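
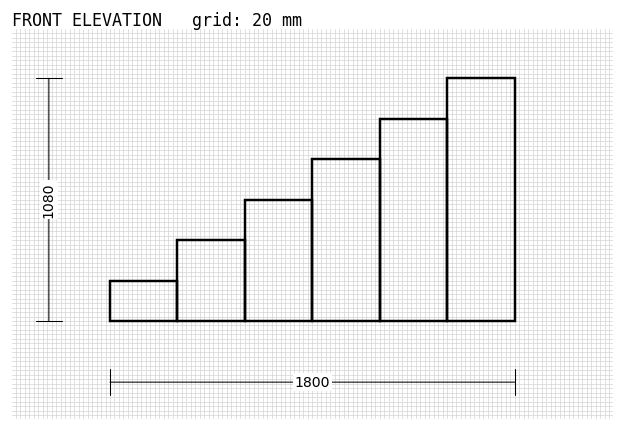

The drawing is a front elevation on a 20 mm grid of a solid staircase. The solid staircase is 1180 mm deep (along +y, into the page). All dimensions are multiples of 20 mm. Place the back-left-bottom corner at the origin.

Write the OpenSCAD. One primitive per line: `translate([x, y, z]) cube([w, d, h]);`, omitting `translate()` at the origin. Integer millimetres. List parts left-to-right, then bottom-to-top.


cube([300, 1180, 180]);
translate([300, 0, 0]) cube([300, 1180, 360]);
translate([600, 0, 0]) cube([300, 1180, 540]);
translate([900, 0, 0]) cube([300, 1180, 720]);
translate([1200, 0, 0]) cube([300, 1180, 900]);
translate([1500, 0, 0]) cube([300, 1180, 1080]);


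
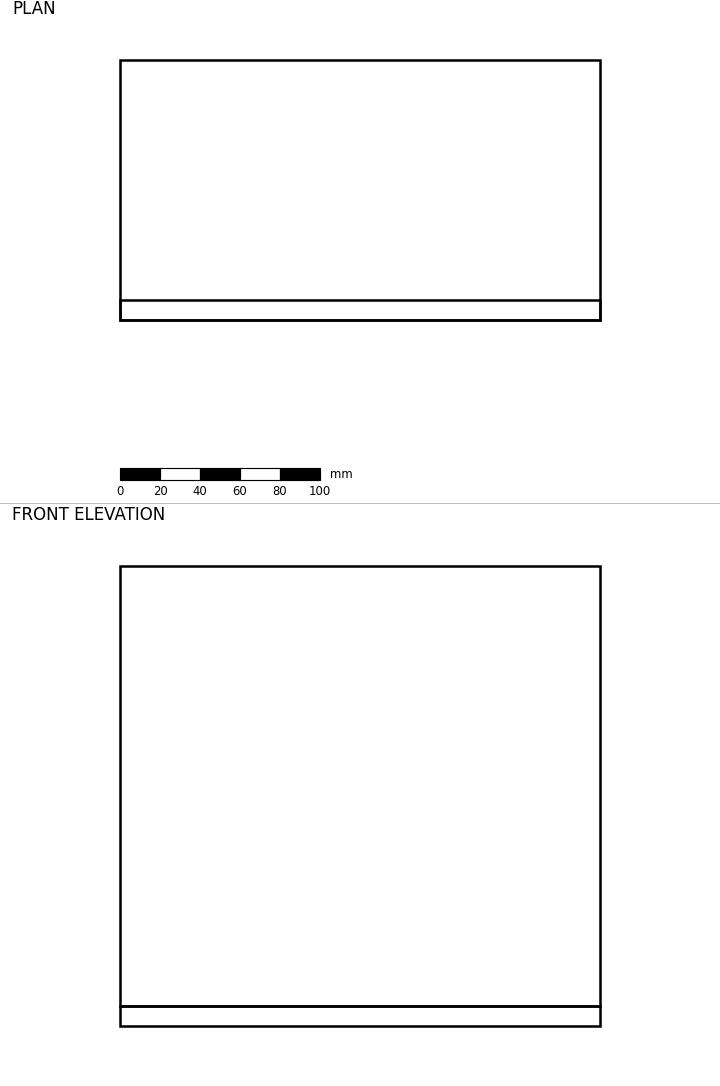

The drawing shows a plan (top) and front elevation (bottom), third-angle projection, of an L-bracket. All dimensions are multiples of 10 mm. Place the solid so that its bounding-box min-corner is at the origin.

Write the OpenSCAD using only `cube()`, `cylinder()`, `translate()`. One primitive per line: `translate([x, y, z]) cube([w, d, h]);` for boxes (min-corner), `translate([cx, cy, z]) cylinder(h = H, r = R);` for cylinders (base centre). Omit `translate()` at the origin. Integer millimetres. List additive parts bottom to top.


cube([240, 130, 10]);
translate([0, 0, 10]) cube([240, 10, 220]);


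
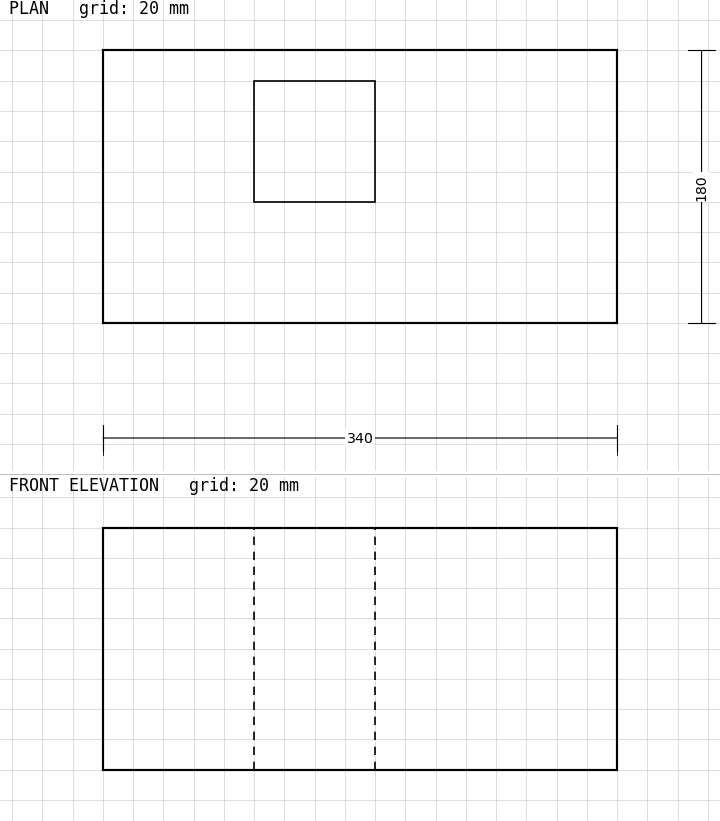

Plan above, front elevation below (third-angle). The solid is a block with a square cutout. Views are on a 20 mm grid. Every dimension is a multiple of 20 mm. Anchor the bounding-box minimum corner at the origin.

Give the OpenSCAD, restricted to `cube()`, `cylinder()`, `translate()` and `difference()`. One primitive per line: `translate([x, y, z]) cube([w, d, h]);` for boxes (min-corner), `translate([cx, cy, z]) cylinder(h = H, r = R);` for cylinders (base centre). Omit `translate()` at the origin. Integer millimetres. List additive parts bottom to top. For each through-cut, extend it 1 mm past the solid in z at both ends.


difference() {
  cube([340, 180, 160]);
  translate([100, 80, -1]) cube([80, 80, 162]);
}


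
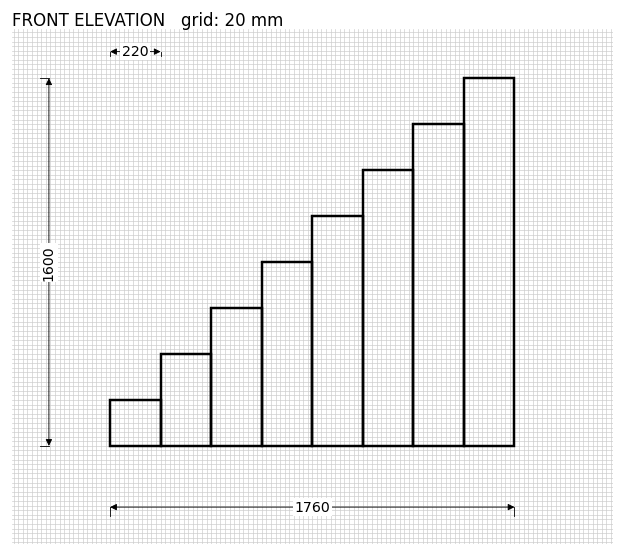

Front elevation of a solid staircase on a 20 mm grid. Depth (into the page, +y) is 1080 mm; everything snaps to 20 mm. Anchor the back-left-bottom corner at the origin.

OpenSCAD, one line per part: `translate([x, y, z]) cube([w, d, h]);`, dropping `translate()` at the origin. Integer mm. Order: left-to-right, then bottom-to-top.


cube([220, 1080, 200]);
translate([220, 0, 0]) cube([220, 1080, 400]);
translate([440, 0, 0]) cube([220, 1080, 600]);
translate([660, 0, 0]) cube([220, 1080, 800]);
translate([880, 0, 0]) cube([220, 1080, 1000]);
translate([1100, 0, 0]) cube([220, 1080, 1200]);
translate([1320, 0, 0]) cube([220, 1080, 1400]);
translate([1540, 0, 0]) cube([220, 1080, 1600]);


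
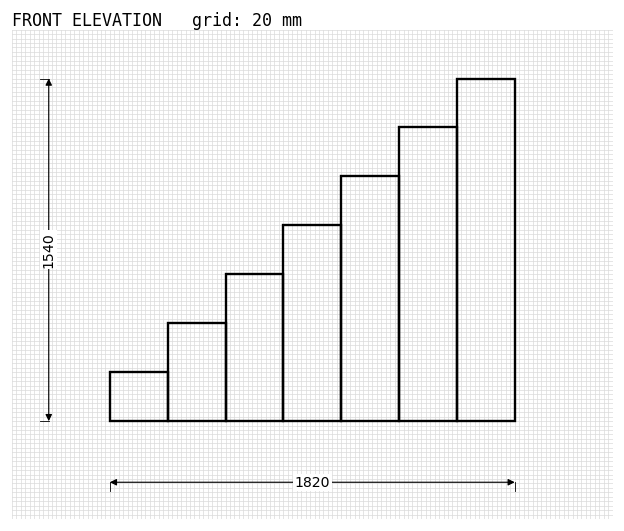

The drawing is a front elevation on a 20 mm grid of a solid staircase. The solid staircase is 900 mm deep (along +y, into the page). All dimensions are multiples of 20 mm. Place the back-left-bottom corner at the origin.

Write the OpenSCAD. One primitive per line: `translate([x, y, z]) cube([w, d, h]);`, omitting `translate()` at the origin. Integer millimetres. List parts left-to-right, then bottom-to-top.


cube([260, 900, 220]);
translate([260, 0, 0]) cube([260, 900, 440]);
translate([520, 0, 0]) cube([260, 900, 660]);
translate([780, 0, 0]) cube([260, 900, 880]);
translate([1040, 0, 0]) cube([260, 900, 1100]);
translate([1300, 0, 0]) cube([260, 900, 1320]);
translate([1560, 0, 0]) cube([260, 900, 1540]);


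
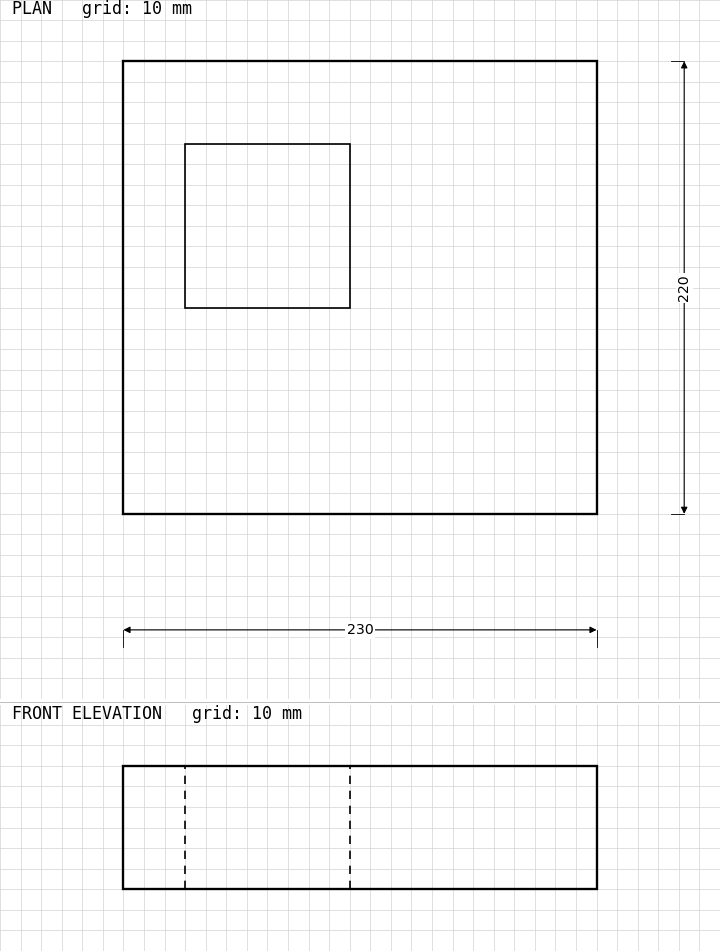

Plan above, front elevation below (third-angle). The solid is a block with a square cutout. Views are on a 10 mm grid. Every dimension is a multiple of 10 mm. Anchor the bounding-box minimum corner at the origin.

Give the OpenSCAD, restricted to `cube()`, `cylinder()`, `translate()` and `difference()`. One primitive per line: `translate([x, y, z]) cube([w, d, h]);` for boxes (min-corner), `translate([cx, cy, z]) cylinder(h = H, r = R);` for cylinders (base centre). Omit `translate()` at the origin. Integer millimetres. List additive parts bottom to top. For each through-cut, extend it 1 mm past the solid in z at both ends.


difference() {
  cube([230, 220, 60]);
  translate([30, 100, -1]) cube([80, 80, 62]);
}


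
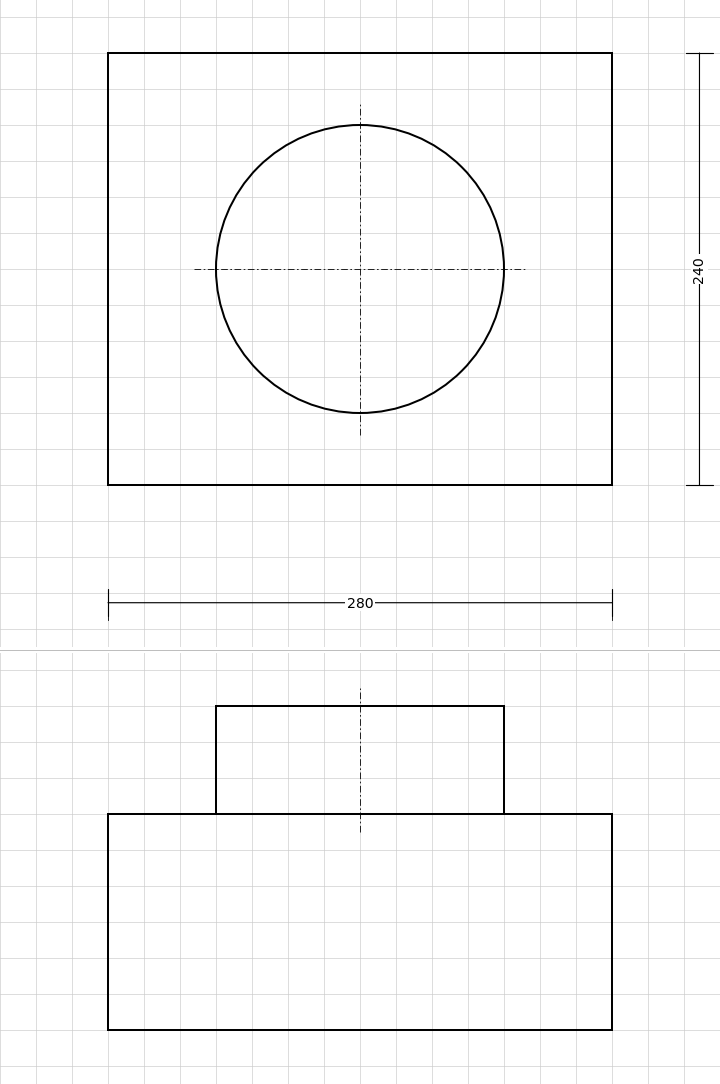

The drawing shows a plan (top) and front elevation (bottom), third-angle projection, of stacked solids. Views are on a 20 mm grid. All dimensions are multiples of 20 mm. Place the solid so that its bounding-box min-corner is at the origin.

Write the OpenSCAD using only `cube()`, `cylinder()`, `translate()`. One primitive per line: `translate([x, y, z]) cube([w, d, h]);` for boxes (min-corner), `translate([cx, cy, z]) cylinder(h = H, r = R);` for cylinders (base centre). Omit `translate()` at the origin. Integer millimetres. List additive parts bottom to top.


cube([280, 240, 120]);
translate([140, 120, 120]) cylinder(h = 60, r = 80);


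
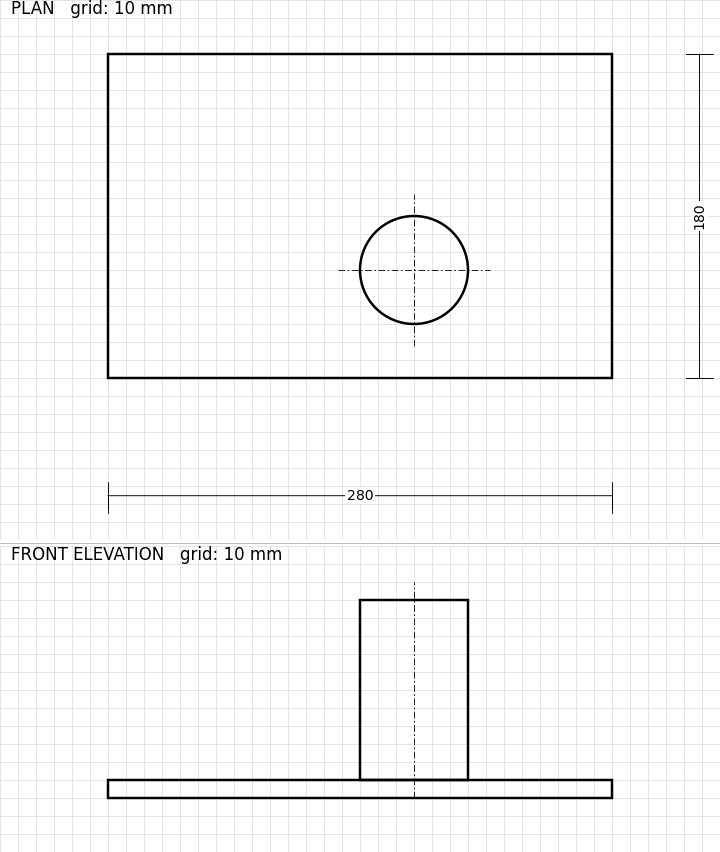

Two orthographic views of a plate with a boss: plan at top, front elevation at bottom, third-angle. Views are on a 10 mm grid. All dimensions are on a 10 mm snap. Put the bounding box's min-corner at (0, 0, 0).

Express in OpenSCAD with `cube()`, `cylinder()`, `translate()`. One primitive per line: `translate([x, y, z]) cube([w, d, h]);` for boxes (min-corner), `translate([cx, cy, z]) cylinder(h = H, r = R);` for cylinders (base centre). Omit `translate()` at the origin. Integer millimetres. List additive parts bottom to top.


cube([280, 180, 10]);
translate([170, 60, 10]) cylinder(h = 100, r = 30);


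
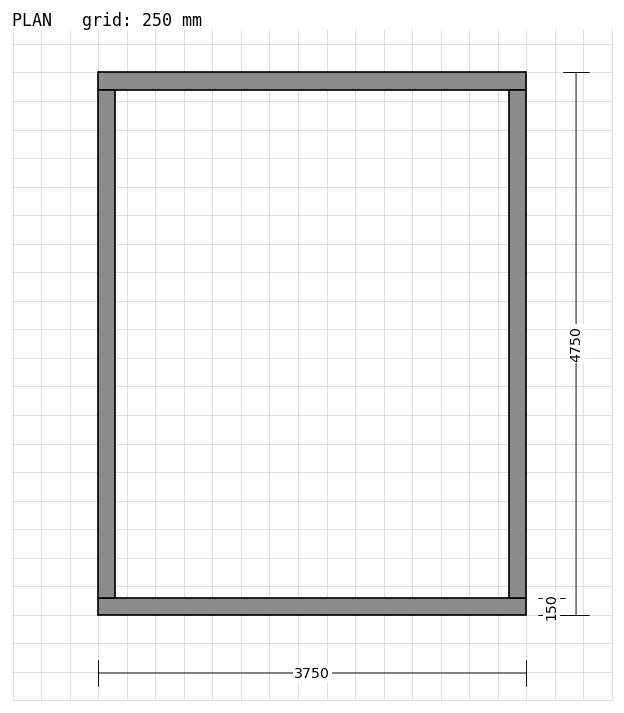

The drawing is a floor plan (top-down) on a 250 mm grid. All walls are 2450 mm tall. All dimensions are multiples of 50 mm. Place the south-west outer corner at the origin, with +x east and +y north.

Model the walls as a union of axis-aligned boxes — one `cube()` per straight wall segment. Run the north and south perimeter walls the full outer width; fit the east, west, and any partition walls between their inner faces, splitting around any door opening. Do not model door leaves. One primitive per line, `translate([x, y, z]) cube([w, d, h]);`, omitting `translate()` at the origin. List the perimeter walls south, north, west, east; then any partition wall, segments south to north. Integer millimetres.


cube([3750, 150, 2450]);
translate([0, 4600, 0]) cube([3750, 150, 2450]);
translate([0, 150, 0]) cube([150, 4450, 2450]);
translate([3600, 150, 0]) cube([150, 4450, 2450]);


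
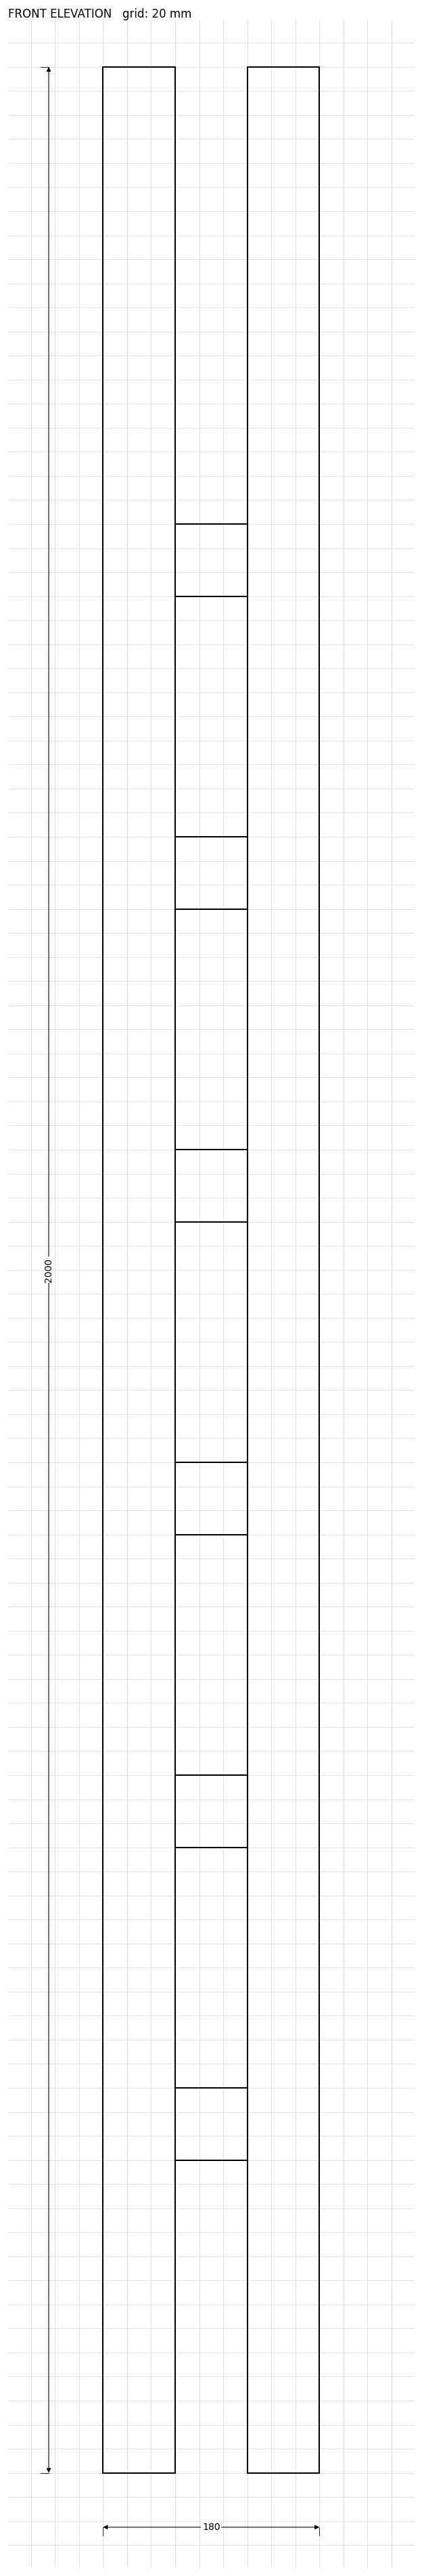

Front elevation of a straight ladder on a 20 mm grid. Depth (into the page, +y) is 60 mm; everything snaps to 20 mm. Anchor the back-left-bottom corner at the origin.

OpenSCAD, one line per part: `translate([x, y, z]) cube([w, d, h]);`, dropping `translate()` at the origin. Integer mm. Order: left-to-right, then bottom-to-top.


cube([60, 60, 2000]);
translate([60, 0, 260]) cube([60, 60, 60]);
translate([60, 0, 520]) cube([60, 60, 60]);
translate([60, 0, 780]) cube([60, 60, 60]);
translate([60, 0, 1040]) cube([60, 60, 60]);
translate([60, 0, 1300]) cube([60, 60, 60]);
translate([60, 0, 1560]) cube([60, 60, 60]);
translate([120, 0, 0]) cube([60, 60, 2000]);


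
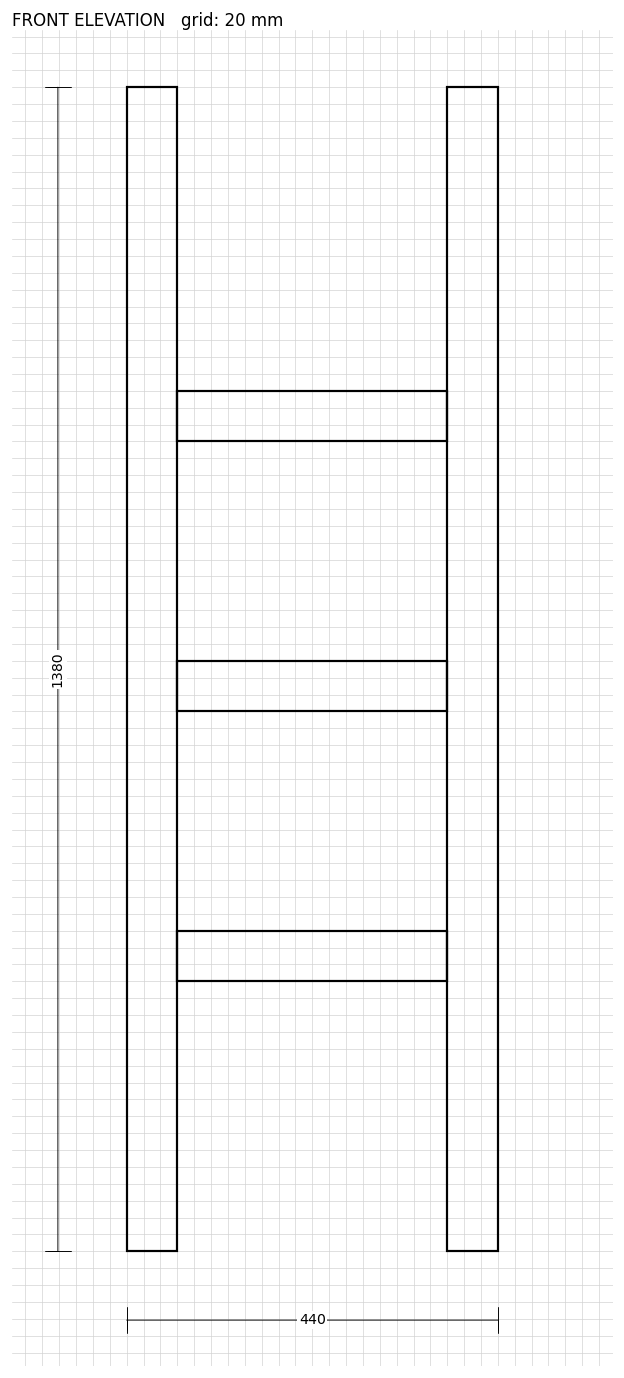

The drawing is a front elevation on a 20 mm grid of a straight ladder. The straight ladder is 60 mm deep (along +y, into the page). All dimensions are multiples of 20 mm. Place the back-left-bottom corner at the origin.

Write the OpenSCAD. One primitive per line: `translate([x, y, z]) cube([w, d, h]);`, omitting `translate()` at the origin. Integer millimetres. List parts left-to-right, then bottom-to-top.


cube([60, 60, 1380]);
translate([60, 0, 320]) cube([320, 60, 60]);
translate([60, 0, 640]) cube([320, 60, 60]);
translate([60, 0, 960]) cube([320, 60, 60]);
translate([380, 0, 0]) cube([60, 60, 1380]);


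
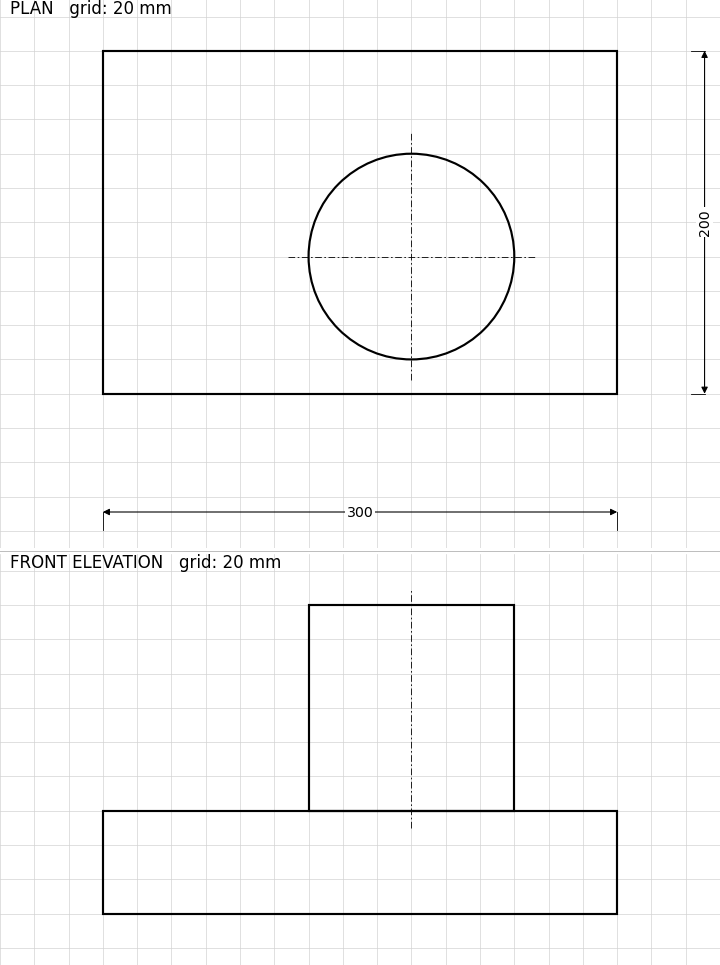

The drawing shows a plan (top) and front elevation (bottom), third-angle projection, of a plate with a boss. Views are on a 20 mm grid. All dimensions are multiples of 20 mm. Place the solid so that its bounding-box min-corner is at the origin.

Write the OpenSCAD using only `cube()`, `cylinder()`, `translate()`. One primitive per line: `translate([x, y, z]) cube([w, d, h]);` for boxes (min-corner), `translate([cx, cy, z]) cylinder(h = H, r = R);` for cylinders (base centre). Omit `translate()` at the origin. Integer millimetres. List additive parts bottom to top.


cube([300, 200, 60]);
translate([180, 80, 60]) cylinder(h = 120, r = 60);


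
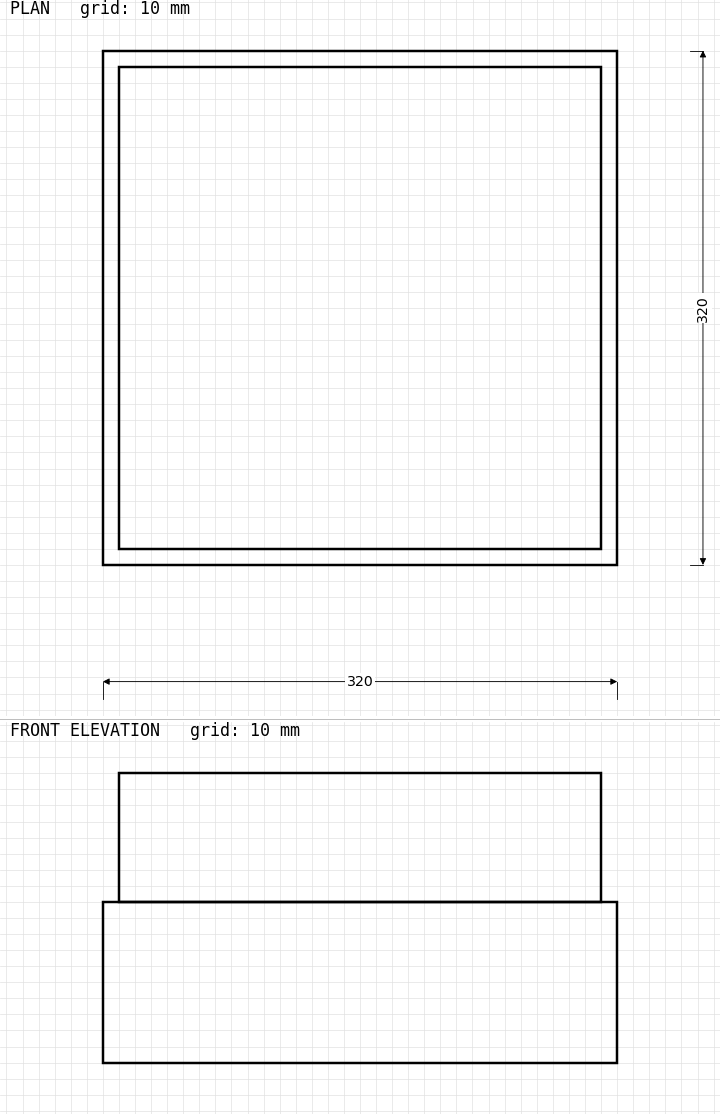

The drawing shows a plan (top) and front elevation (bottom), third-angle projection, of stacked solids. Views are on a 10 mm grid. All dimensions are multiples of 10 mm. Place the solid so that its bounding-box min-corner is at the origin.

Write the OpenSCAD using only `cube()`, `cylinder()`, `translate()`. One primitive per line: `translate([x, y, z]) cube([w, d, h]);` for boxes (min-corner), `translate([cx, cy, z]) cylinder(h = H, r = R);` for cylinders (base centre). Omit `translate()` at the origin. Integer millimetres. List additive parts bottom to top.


cube([320, 320, 100]);
translate([10, 10, 100]) cube([300, 300, 80]);


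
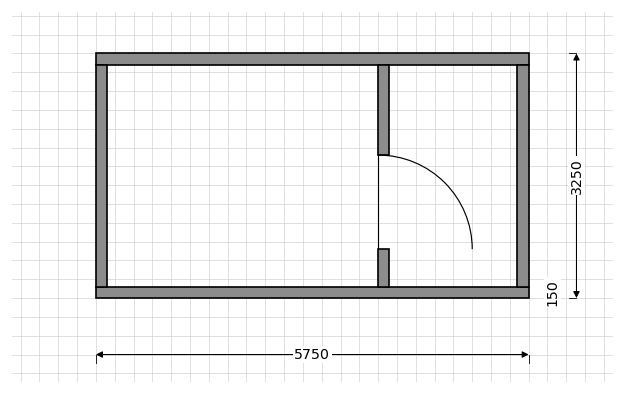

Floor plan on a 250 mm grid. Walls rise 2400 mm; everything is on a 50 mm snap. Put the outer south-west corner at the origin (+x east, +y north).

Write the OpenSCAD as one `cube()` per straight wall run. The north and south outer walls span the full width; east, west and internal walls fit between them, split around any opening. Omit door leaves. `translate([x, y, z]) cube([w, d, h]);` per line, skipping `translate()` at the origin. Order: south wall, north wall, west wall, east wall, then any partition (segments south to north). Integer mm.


cube([5750, 150, 2400]);
translate([0, 3100, 0]) cube([5750, 150, 2400]);
translate([0, 150, 0]) cube([150, 2950, 2400]);
translate([5600, 150, 0]) cube([150, 2950, 2400]);
translate([3750, 150, 0]) cube([150, 500, 2400]);
translate([3750, 1900, 0]) cube([150, 1200, 2400]);


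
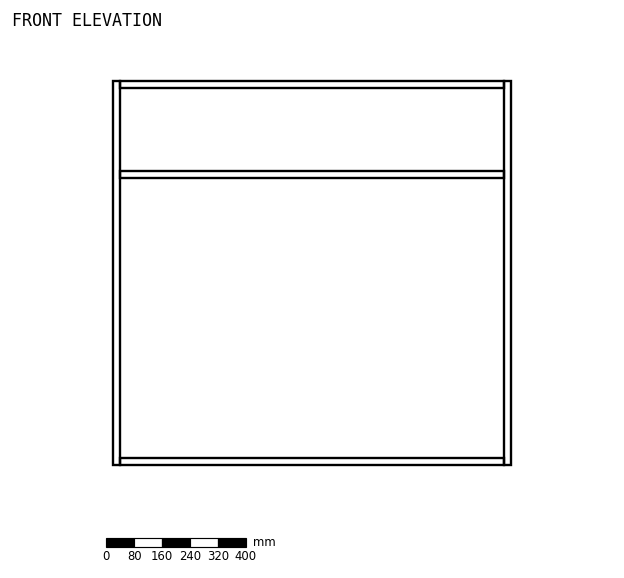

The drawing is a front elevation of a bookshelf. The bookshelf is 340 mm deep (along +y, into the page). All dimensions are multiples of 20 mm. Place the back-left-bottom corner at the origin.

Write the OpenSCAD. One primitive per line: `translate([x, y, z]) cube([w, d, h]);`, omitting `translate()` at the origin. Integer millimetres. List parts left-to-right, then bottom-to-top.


cube([20, 340, 1100]);
translate([20, 0, 0]) cube([1100, 340, 20]);
translate([20, 0, 820]) cube([1100, 340, 20]);
translate([20, 0, 1080]) cube([1100, 340, 20]);
translate([1120, 0, 0]) cube([20, 340, 1100]);


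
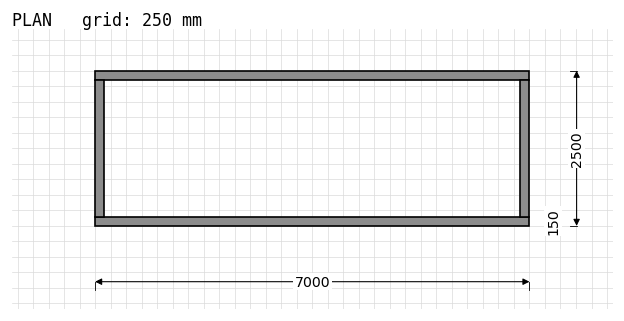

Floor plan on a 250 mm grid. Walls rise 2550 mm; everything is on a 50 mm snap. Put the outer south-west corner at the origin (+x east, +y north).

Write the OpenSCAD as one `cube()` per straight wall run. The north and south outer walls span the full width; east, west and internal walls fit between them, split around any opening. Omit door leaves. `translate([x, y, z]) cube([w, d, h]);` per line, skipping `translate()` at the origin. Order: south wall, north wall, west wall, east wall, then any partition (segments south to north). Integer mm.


cube([7000, 150, 2550]);
translate([0, 2350, 0]) cube([7000, 150, 2550]);
translate([0, 150, 0]) cube([150, 2200, 2550]);
translate([6850, 150, 0]) cube([150, 2200, 2550]);


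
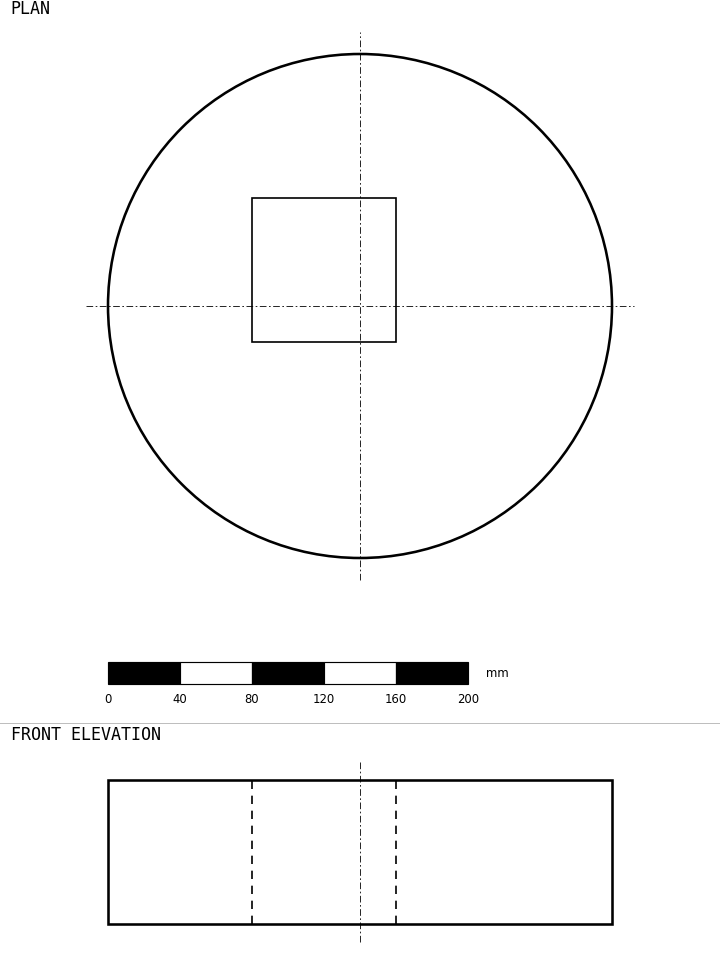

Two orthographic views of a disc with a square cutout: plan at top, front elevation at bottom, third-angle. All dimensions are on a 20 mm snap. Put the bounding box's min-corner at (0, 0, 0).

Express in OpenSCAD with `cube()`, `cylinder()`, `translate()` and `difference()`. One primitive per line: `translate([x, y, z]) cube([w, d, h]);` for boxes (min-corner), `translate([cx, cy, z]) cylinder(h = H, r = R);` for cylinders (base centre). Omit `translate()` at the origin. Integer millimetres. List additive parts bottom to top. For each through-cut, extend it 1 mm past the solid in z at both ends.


difference() {
  translate([140, 140, 0]) cylinder(h = 80, r = 140);
  translate([80, 120, -1]) cube([80, 80, 82]);
}


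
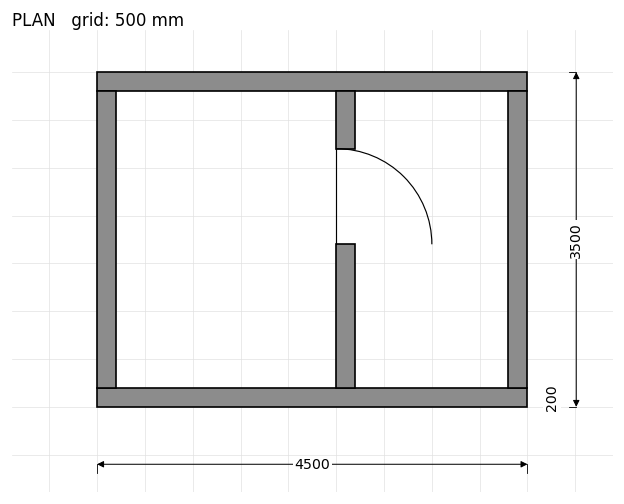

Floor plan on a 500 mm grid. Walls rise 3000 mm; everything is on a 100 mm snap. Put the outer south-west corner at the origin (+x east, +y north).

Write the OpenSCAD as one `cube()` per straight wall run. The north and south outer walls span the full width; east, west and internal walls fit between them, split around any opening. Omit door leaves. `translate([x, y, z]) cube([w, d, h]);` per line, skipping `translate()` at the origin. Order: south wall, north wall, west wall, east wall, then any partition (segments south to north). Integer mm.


cube([4500, 200, 3000]);
translate([0, 3300, 0]) cube([4500, 200, 3000]);
translate([0, 200, 0]) cube([200, 3100, 3000]);
translate([4300, 200, 0]) cube([200, 3100, 3000]);
translate([2500, 200, 0]) cube([200, 1500, 3000]);
translate([2500, 2700, 0]) cube([200, 600, 3000]);


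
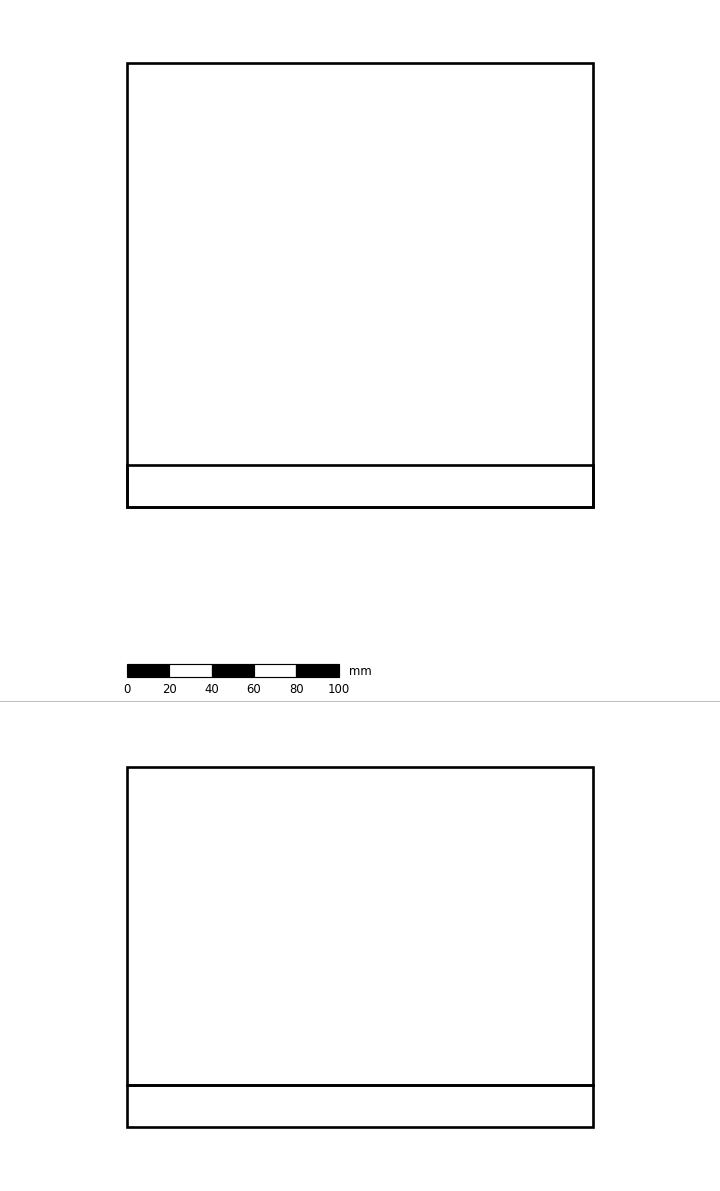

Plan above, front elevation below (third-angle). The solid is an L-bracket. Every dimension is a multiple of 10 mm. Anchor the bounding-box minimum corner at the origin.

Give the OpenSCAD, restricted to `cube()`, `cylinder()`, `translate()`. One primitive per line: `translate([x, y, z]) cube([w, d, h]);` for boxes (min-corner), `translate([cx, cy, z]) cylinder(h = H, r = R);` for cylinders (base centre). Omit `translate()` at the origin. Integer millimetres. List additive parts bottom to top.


cube([220, 210, 20]);
translate([0, 0, 20]) cube([220, 20, 150]);


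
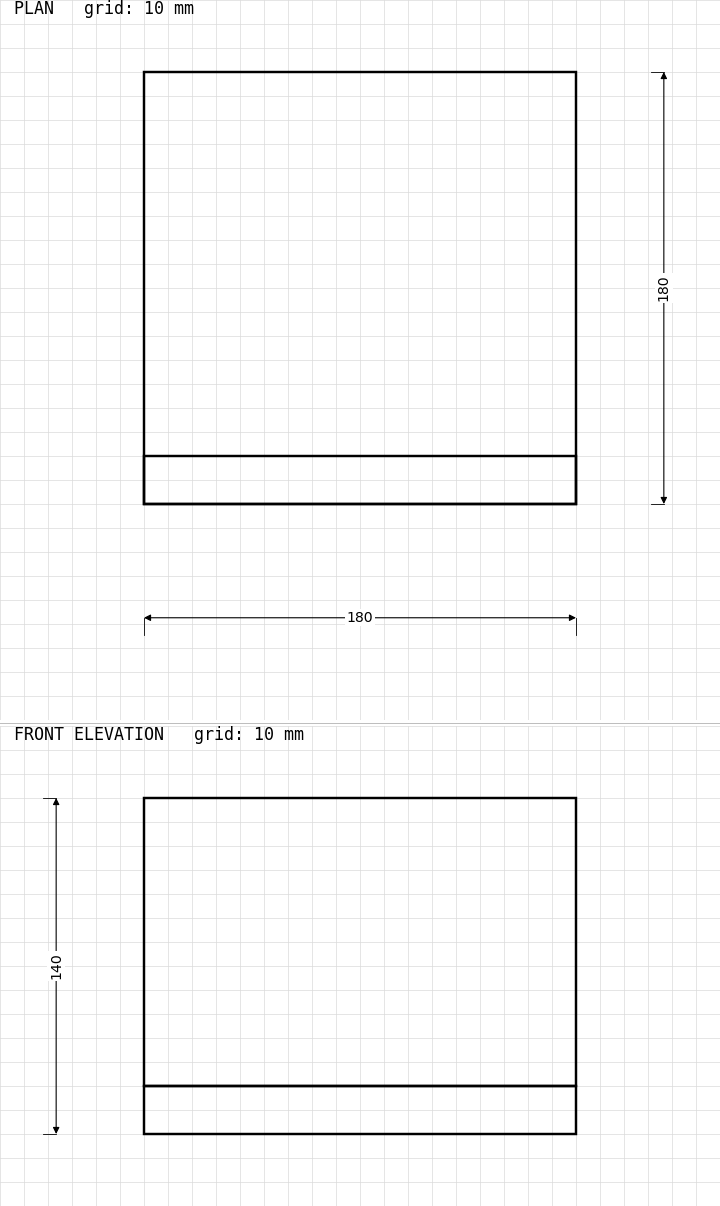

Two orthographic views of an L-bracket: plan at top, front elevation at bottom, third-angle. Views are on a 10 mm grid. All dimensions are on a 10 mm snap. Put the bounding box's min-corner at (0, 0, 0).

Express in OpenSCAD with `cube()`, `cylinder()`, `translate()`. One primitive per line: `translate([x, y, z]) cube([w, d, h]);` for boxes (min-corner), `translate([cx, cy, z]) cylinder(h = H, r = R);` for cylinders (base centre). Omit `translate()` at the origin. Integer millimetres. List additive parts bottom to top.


cube([180, 180, 20]);
translate([0, 0, 20]) cube([180, 20, 120]);


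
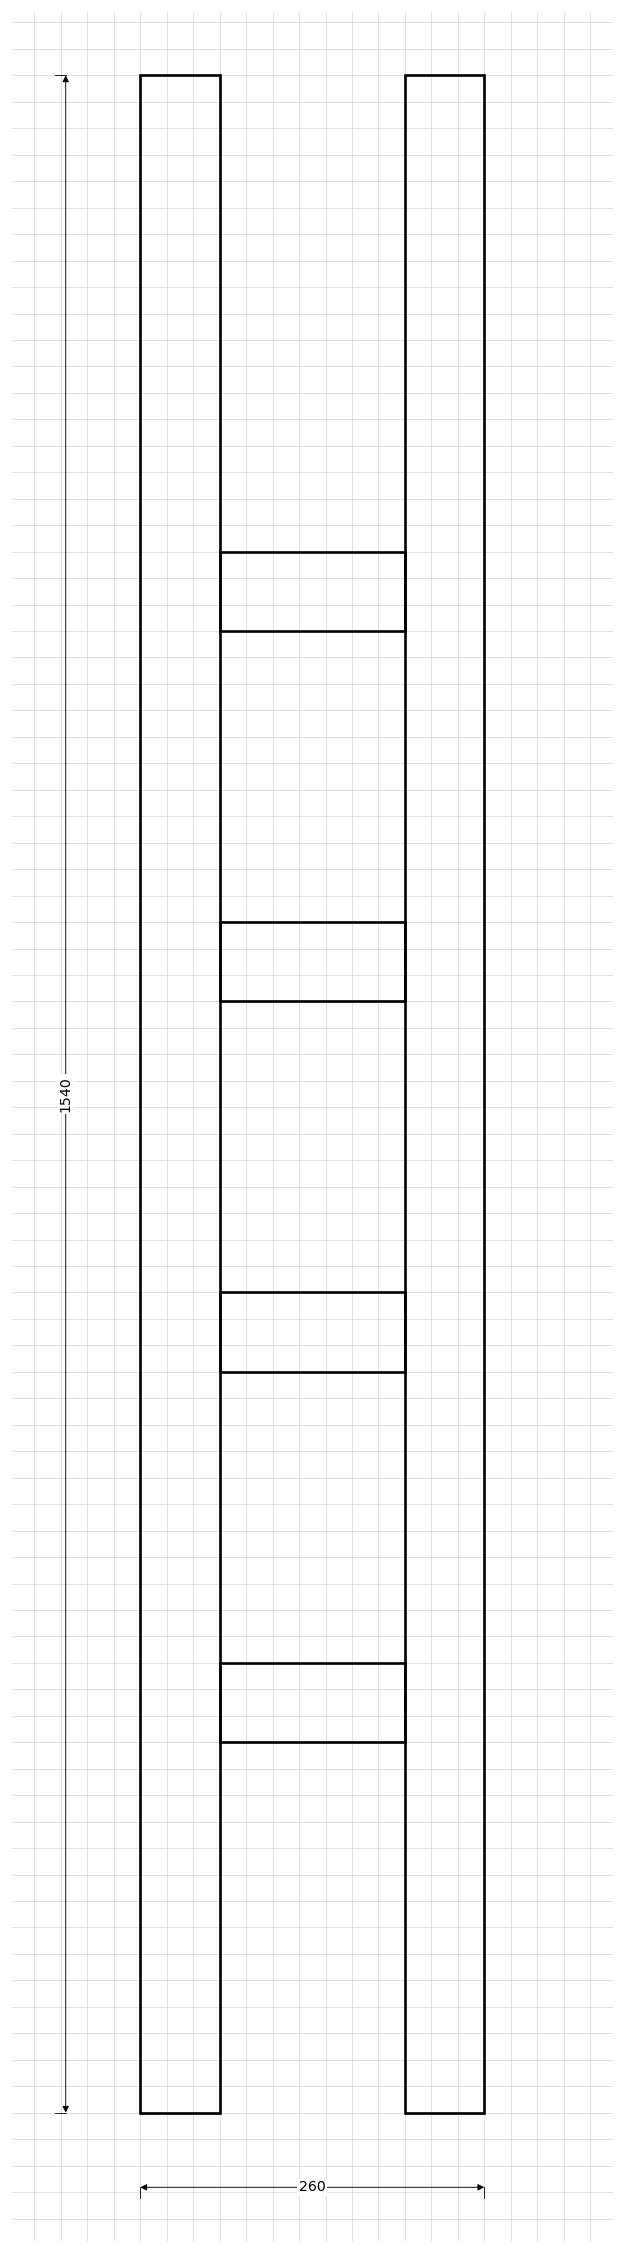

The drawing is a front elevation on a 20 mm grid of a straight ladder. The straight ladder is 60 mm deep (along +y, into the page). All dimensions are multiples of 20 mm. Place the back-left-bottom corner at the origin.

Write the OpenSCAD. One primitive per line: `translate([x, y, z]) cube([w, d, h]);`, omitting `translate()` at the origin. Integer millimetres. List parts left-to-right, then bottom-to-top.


cube([60, 60, 1540]);
translate([60, 0, 280]) cube([140, 60, 60]);
translate([60, 0, 560]) cube([140, 60, 60]);
translate([60, 0, 840]) cube([140, 60, 60]);
translate([60, 0, 1120]) cube([140, 60, 60]);
translate([200, 0, 0]) cube([60, 60, 1540]);


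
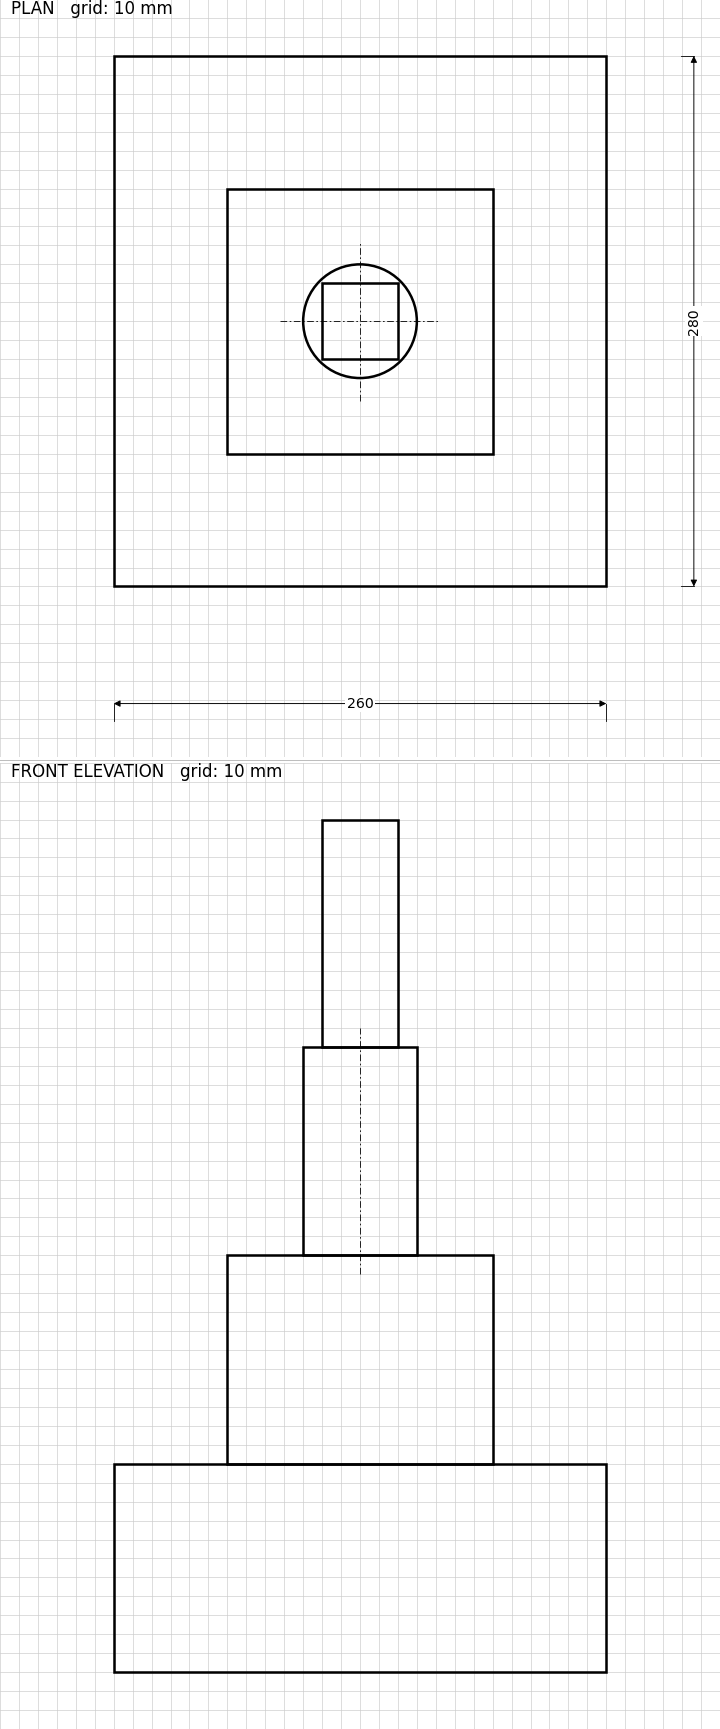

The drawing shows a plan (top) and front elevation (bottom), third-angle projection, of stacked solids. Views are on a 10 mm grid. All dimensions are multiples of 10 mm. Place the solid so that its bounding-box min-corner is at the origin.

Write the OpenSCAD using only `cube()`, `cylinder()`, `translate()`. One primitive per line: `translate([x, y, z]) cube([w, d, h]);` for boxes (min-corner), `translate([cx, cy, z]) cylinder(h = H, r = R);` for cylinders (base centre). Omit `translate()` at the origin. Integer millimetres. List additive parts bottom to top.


cube([260, 280, 110]);
translate([60, 70, 110]) cube([140, 140, 110]);
translate([130, 140, 220]) cylinder(h = 110, r = 30);
translate([110, 120, 330]) cube([40, 40, 120]);


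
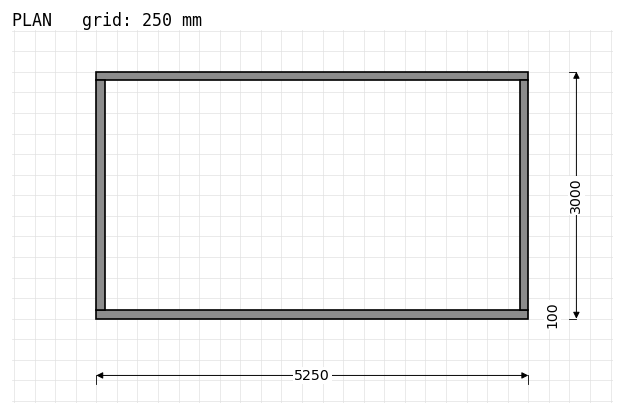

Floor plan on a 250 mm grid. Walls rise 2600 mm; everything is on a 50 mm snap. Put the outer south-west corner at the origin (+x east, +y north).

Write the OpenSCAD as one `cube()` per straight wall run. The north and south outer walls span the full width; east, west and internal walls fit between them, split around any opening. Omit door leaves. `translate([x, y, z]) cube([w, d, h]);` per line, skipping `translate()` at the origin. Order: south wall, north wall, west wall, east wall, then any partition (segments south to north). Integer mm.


cube([5250, 100, 2600]);
translate([0, 2900, 0]) cube([5250, 100, 2600]);
translate([0, 100, 0]) cube([100, 2800, 2600]);
translate([5150, 100, 0]) cube([100, 2800, 2600]);


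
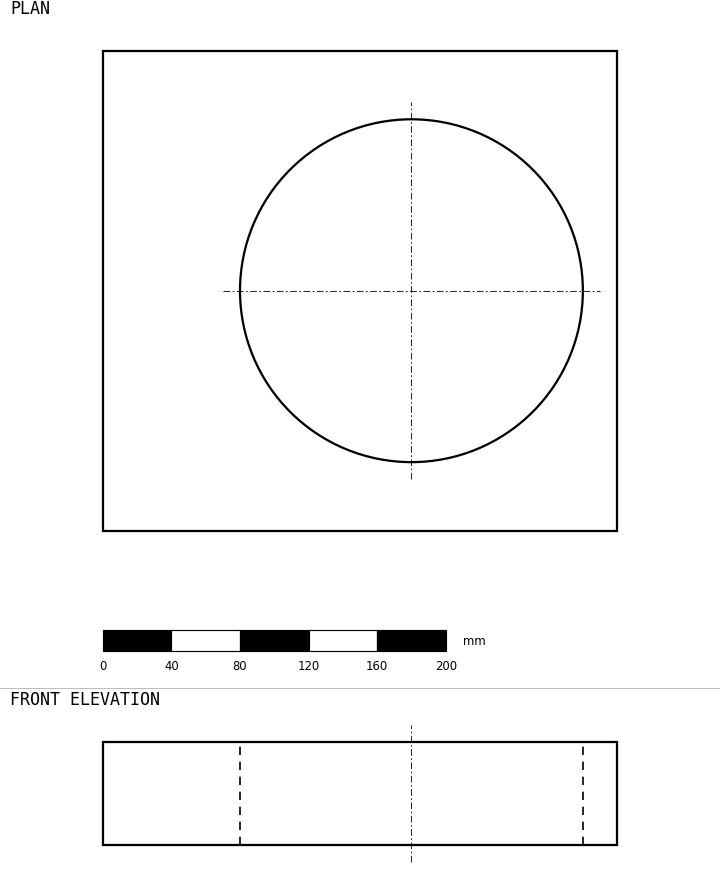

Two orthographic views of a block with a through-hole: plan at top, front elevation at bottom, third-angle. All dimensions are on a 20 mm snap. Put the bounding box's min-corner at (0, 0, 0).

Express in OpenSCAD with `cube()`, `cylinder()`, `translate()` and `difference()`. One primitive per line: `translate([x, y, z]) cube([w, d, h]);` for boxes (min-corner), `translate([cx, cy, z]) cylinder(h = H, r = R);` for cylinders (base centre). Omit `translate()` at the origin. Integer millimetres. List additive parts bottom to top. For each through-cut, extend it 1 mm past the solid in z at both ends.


difference() {
  cube([300, 280, 60]);
  translate([180, 140, -1]) cylinder(h = 62, r = 100);
}


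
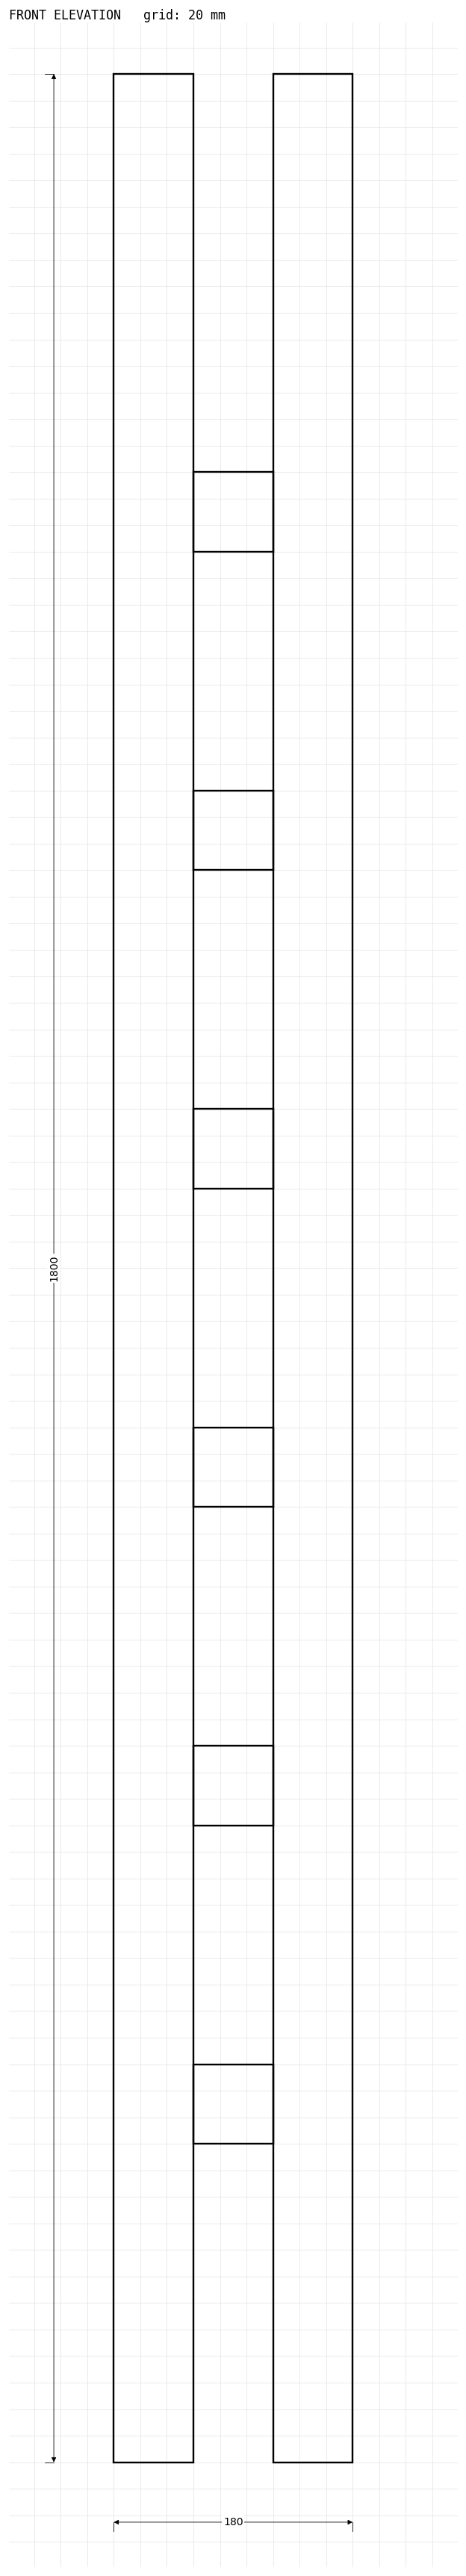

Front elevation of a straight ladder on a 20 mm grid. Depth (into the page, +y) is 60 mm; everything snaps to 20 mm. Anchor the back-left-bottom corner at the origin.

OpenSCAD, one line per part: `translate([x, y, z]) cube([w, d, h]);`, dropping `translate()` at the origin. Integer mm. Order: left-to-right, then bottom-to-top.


cube([60, 60, 1800]);
translate([60, 0, 240]) cube([60, 60, 60]);
translate([60, 0, 480]) cube([60, 60, 60]);
translate([60, 0, 720]) cube([60, 60, 60]);
translate([60, 0, 960]) cube([60, 60, 60]);
translate([60, 0, 1200]) cube([60, 60, 60]);
translate([60, 0, 1440]) cube([60, 60, 60]);
translate([120, 0, 0]) cube([60, 60, 1800]);


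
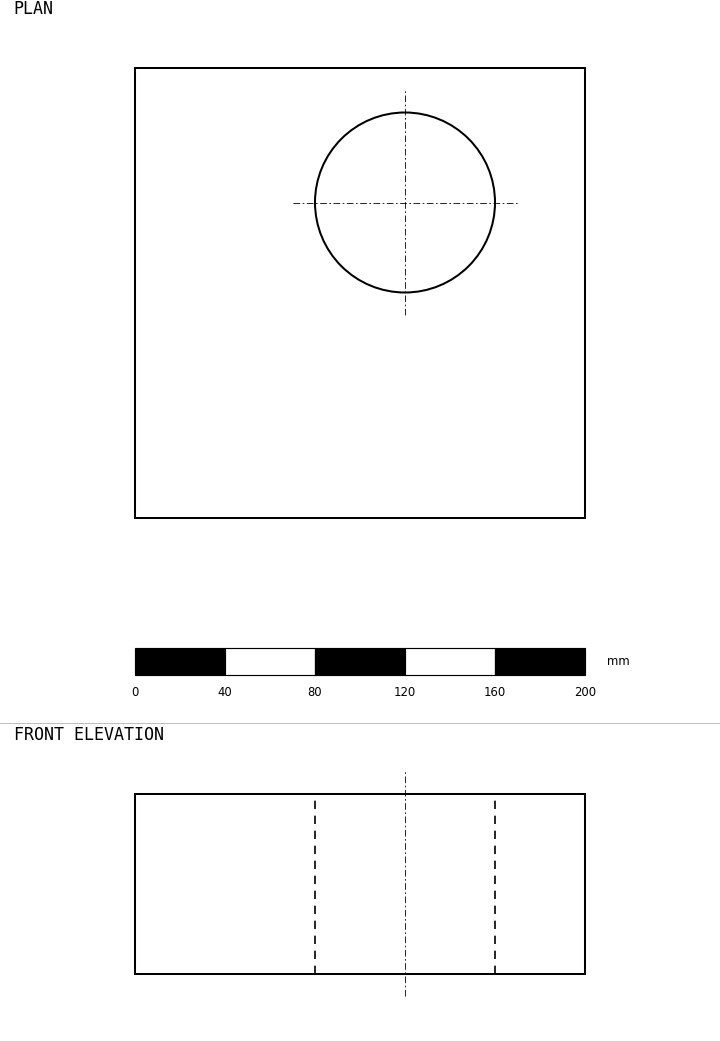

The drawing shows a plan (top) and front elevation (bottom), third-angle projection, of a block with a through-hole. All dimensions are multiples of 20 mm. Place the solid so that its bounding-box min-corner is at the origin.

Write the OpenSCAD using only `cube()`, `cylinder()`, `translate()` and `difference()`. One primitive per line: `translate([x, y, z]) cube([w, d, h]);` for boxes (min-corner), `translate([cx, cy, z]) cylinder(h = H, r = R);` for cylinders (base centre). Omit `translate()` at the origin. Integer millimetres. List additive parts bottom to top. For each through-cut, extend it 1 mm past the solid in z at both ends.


difference() {
  cube([200, 200, 80]);
  translate([120, 140, -1]) cylinder(h = 82, r = 40);
}


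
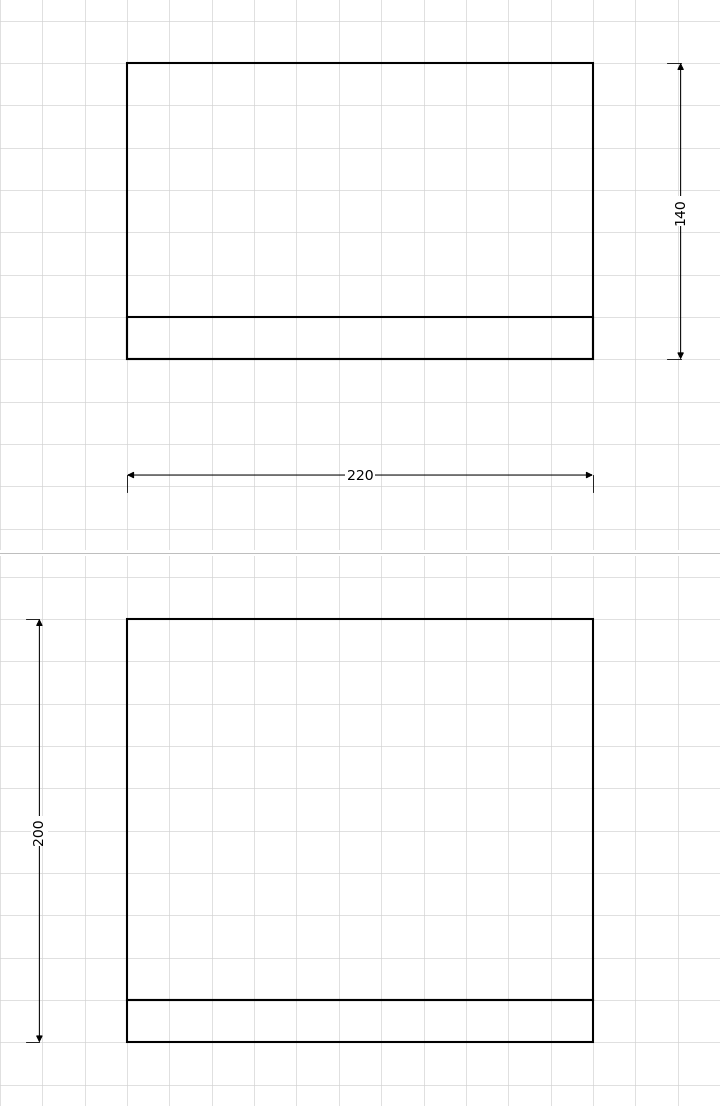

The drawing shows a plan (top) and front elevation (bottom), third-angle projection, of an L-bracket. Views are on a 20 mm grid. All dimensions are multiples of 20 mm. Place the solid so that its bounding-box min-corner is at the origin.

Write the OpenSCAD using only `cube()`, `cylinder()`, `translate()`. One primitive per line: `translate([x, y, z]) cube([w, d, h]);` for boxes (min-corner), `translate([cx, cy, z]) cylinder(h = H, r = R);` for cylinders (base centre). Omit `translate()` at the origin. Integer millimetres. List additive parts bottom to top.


cube([220, 140, 20]);
translate([0, 0, 20]) cube([220, 20, 180]);


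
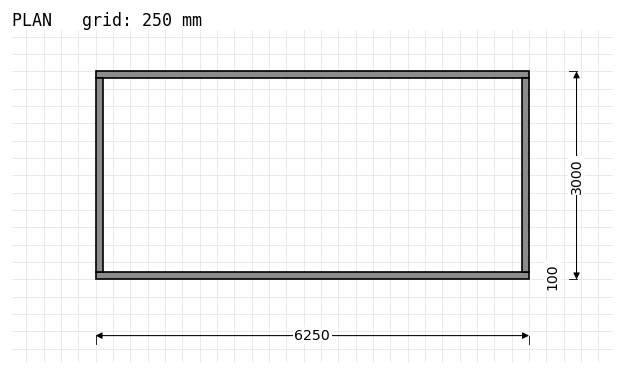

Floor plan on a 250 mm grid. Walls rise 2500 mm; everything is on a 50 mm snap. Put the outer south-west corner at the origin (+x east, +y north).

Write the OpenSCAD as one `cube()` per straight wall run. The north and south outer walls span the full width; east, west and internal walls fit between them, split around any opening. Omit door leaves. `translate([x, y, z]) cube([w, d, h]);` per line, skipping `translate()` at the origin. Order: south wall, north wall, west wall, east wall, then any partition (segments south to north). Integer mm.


cube([6250, 100, 2500]);
translate([0, 2900, 0]) cube([6250, 100, 2500]);
translate([0, 100, 0]) cube([100, 2800, 2500]);
translate([6150, 100, 0]) cube([100, 2800, 2500]);


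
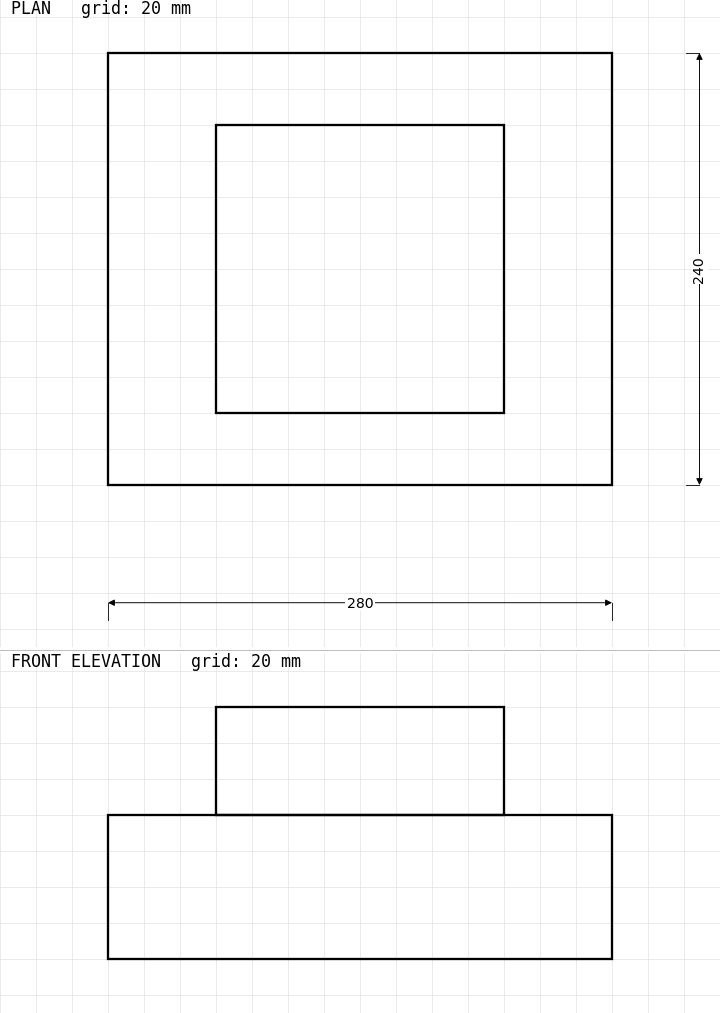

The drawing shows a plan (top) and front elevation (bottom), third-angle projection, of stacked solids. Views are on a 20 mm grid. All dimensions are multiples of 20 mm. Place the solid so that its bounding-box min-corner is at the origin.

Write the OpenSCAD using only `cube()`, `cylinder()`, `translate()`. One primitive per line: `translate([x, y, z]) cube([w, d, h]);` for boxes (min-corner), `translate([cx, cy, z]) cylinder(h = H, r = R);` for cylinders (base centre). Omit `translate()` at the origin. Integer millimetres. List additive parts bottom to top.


cube([280, 240, 80]);
translate([60, 40, 80]) cube([160, 160, 60]);


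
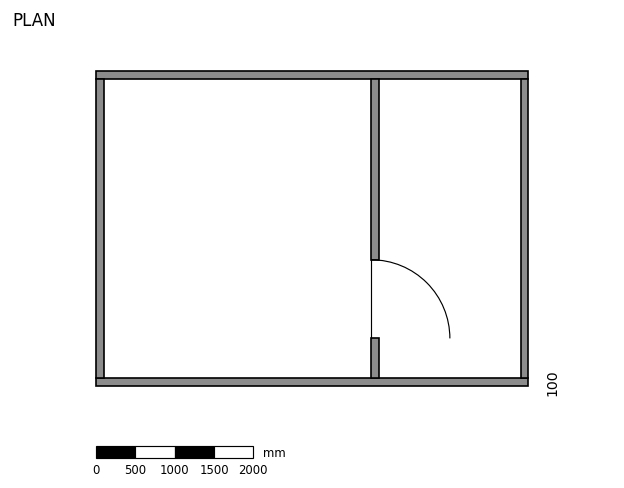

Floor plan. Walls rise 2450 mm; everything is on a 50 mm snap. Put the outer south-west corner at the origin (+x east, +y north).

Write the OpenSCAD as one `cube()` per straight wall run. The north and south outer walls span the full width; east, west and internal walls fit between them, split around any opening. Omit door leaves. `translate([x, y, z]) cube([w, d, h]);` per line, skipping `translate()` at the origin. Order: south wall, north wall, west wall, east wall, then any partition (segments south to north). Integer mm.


cube([5500, 100, 2450]);
translate([0, 3900, 0]) cube([5500, 100, 2450]);
translate([0, 100, 0]) cube([100, 3800, 2450]);
translate([5400, 100, 0]) cube([100, 3800, 2450]);
translate([3500, 100, 0]) cube([100, 500, 2450]);
translate([3500, 1600, 0]) cube([100, 2300, 2450]);


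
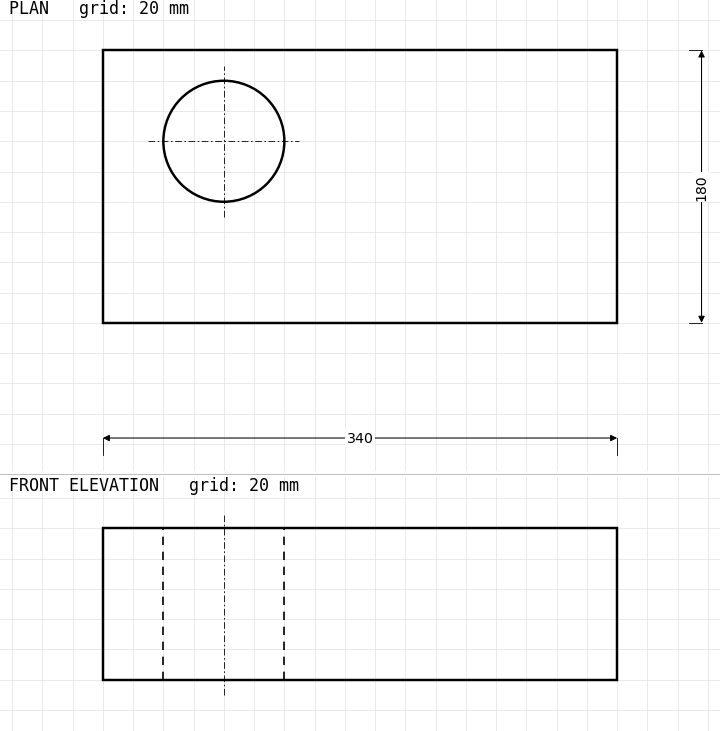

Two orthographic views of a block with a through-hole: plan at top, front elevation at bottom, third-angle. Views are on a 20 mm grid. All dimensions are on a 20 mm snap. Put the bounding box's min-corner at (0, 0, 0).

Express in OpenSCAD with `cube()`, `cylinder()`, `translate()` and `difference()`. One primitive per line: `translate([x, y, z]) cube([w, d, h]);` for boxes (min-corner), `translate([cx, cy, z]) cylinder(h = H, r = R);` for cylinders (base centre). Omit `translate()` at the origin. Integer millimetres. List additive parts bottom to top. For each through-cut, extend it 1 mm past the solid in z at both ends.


difference() {
  cube([340, 180, 100]);
  translate([80, 120, -1]) cylinder(h = 102, r = 40);
}


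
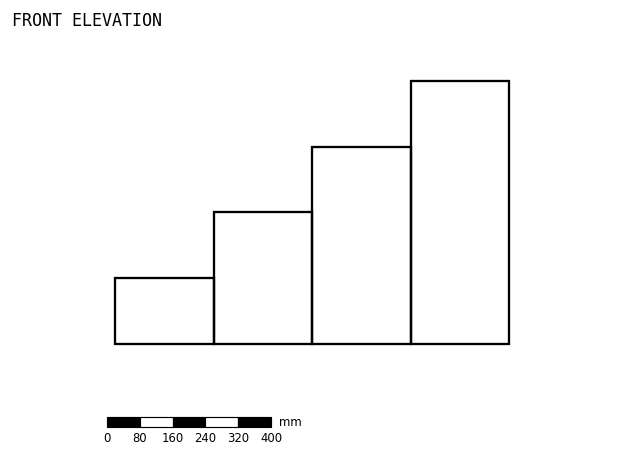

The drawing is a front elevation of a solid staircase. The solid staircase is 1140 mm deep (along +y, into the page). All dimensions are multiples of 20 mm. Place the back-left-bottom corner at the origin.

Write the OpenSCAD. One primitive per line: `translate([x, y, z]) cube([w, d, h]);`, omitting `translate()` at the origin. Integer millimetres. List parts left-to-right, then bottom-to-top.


cube([240, 1140, 160]);
translate([240, 0, 0]) cube([240, 1140, 320]);
translate([480, 0, 0]) cube([240, 1140, 480]);
translate([720, 0, 0]) cube([240, 1140, 640]);


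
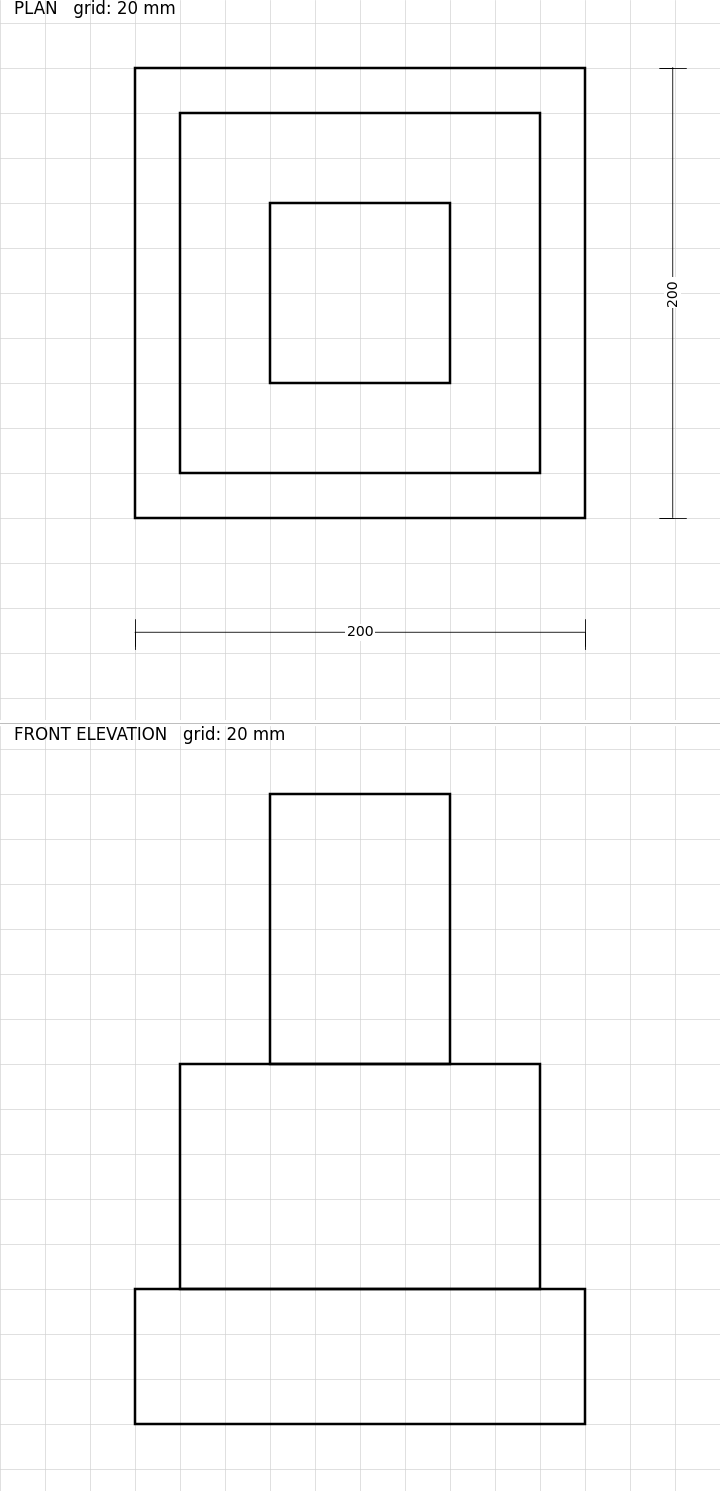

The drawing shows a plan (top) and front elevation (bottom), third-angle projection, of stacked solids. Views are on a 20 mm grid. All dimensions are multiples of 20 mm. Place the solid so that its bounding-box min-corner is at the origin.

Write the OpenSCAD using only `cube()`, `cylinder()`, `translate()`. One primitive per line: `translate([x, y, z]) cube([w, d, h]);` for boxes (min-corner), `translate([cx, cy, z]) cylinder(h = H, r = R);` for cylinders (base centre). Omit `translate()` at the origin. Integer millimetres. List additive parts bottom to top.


cube([200, 200, 60]);
translate([20, 20, 60]) cube([160, 160, 100]);
translate([60, 60, 160]) cube([80, 80, 120]);


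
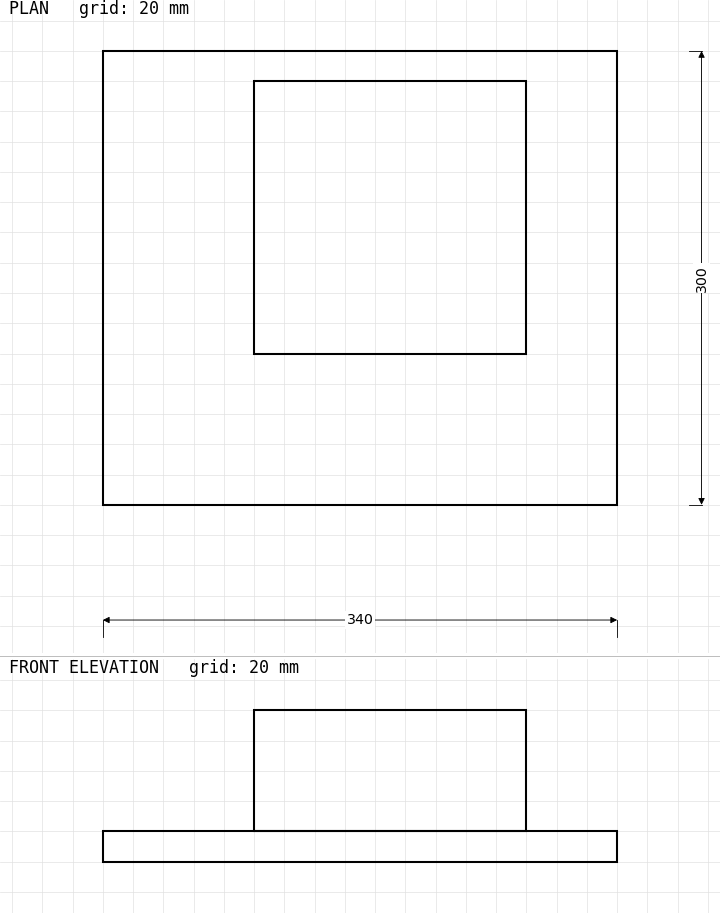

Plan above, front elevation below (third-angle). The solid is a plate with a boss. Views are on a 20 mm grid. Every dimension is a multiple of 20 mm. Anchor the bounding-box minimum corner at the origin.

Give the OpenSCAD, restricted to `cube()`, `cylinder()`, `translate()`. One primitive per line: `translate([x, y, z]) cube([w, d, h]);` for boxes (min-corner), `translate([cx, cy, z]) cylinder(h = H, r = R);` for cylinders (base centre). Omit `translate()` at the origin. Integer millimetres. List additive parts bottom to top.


cube([340, 300, 20]);
translate([100, 100, 20]) cube([180, 180, 80]);


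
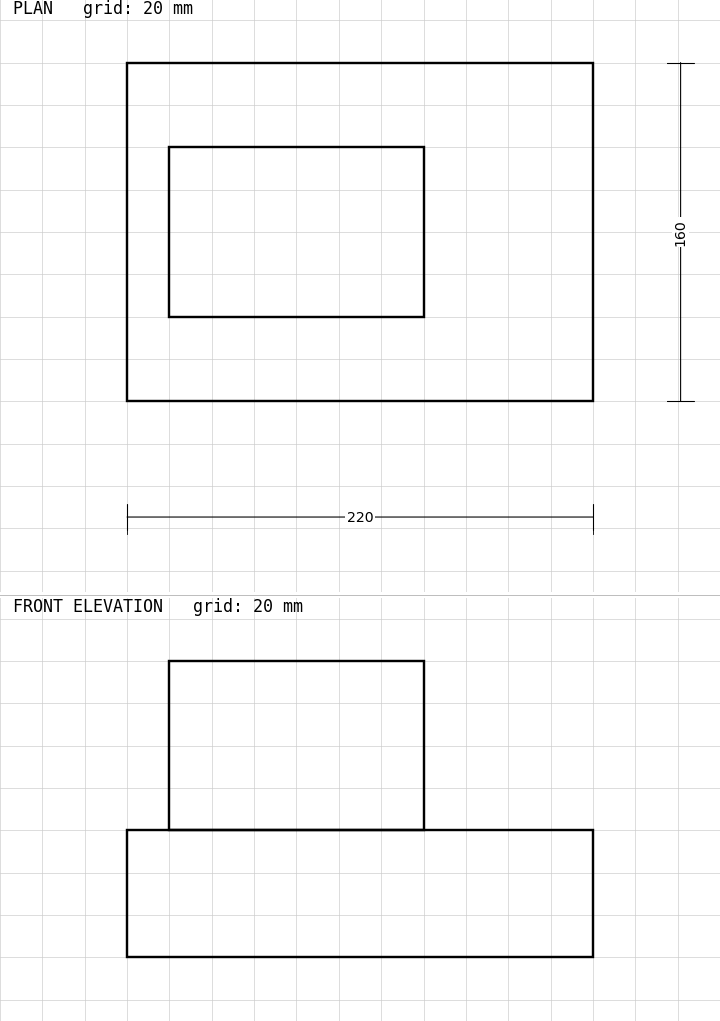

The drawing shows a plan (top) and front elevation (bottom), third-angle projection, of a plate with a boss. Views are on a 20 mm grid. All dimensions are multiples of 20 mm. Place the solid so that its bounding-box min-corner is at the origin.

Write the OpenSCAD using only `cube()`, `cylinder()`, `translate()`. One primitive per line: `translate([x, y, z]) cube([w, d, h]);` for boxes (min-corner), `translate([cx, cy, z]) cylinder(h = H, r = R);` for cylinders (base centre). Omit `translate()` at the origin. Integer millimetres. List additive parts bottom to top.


cube([220, 160, 60]);
translate([20, 40, 60]) cube([120, 80, 80]);
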